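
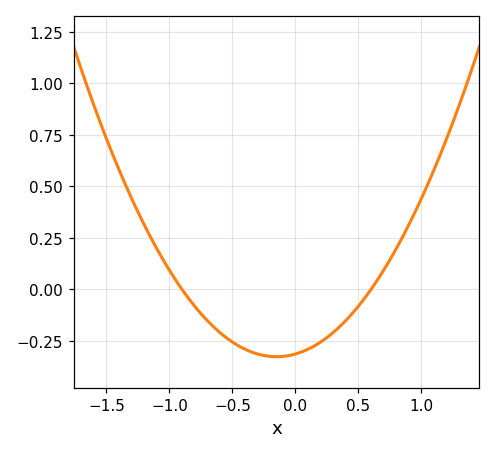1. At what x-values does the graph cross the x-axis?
-0.9, 0.6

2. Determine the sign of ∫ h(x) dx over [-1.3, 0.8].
negative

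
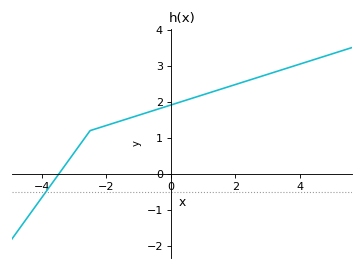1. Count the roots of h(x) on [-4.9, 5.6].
1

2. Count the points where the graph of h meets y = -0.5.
1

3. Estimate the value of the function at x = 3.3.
2.8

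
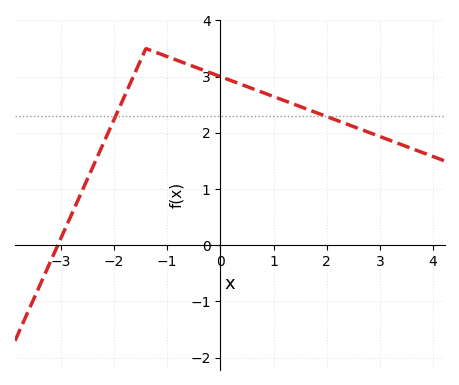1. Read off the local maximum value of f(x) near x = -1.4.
3.5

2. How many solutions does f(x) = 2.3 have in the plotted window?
2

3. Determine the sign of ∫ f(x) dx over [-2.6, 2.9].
positive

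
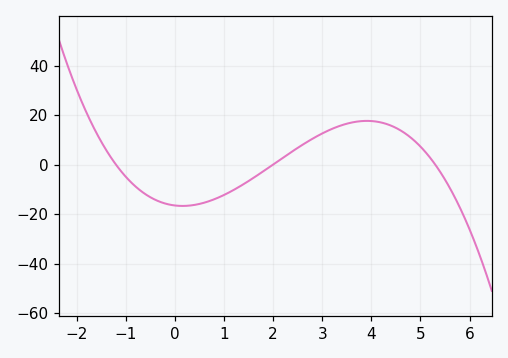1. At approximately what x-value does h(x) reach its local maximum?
3.91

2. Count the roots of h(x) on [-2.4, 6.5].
3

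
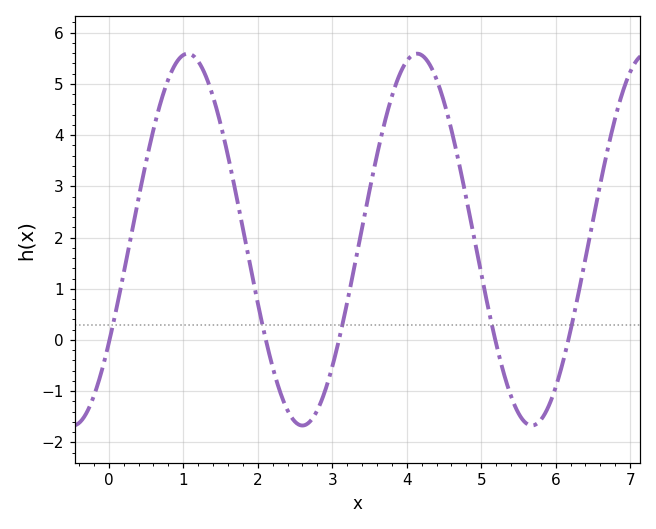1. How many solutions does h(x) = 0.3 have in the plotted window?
5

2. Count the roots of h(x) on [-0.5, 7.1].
5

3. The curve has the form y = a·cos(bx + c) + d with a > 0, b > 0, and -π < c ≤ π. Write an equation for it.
y = 3.63cos(2x - 2.2) + 1.96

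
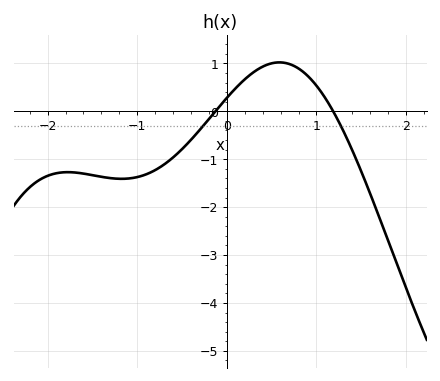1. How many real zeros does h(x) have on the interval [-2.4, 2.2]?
2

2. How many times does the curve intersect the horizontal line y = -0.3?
2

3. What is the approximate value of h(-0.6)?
-0.964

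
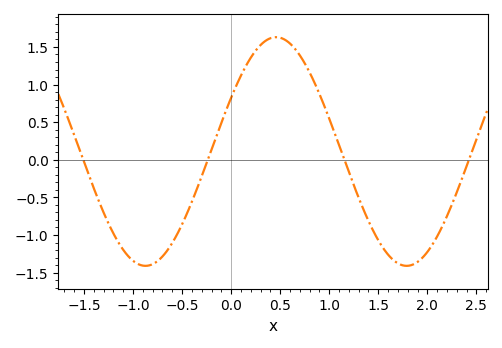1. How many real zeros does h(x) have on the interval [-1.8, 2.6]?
4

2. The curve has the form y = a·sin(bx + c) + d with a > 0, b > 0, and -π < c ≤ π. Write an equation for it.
y = 1.52sin(2.4x + 0.49) + 0.11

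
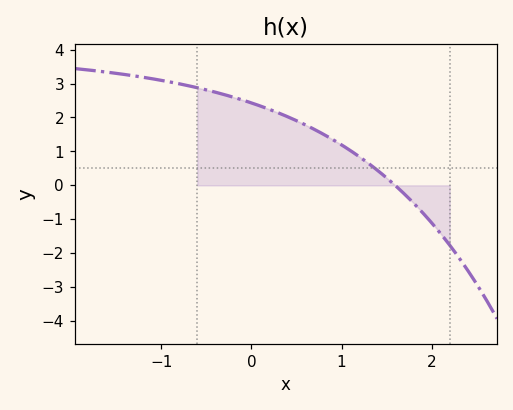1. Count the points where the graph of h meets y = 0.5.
1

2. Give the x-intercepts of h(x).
1.6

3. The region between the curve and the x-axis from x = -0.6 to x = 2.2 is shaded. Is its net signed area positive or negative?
positive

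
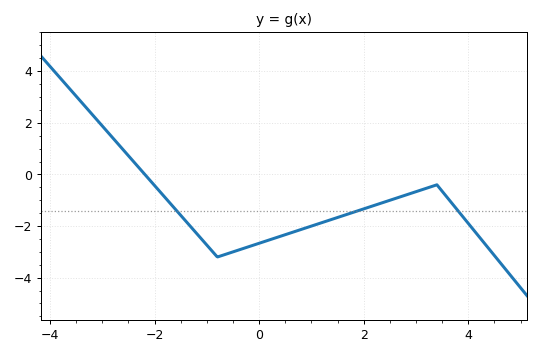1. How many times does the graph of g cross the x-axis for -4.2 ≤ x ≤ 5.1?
1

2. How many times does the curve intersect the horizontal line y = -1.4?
3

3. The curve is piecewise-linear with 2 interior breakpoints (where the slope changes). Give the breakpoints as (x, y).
(-0.8, -3.2); (3.4, -0.4)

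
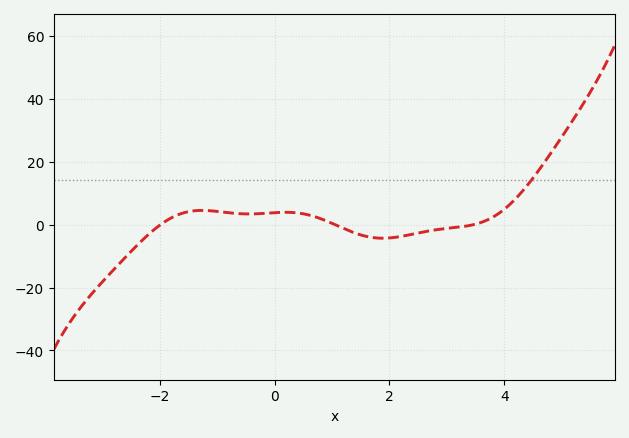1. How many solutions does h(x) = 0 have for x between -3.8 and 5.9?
3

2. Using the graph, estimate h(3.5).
0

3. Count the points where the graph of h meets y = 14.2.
1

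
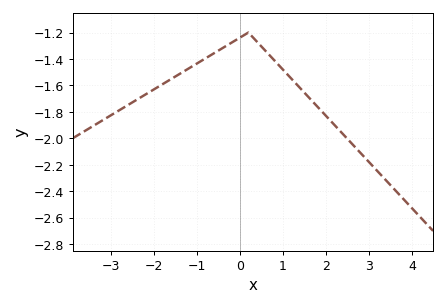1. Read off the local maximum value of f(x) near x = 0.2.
-1.2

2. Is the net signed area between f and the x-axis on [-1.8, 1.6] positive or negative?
negative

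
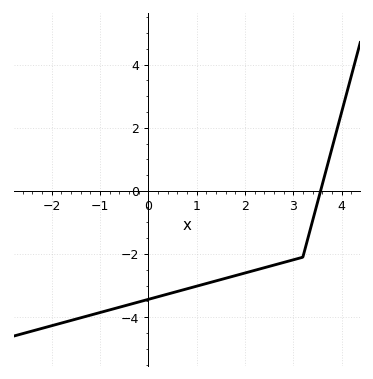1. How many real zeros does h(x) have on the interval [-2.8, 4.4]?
1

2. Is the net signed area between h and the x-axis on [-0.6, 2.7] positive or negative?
negative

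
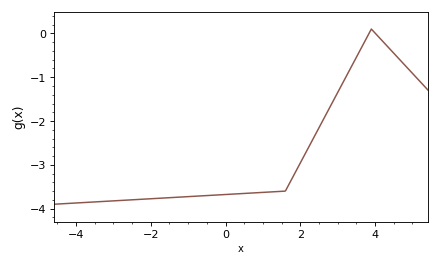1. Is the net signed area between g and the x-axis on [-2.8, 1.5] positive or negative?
negative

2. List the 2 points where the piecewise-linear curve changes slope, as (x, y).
(1.6, -3.6); (3.9, 0.1)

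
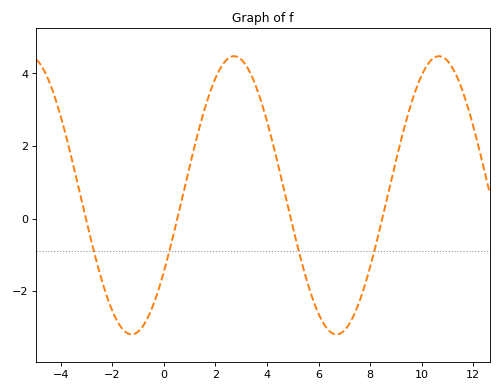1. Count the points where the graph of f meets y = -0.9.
4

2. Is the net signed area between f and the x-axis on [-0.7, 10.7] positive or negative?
positive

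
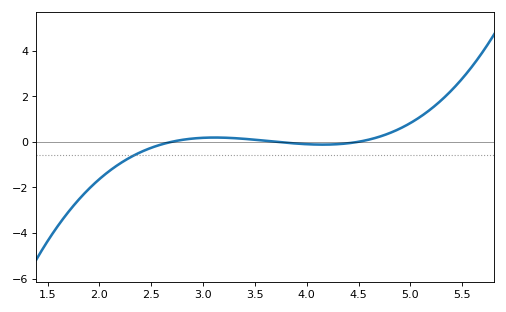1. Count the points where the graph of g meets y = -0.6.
1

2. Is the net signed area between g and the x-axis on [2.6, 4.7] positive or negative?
positive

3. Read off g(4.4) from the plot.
0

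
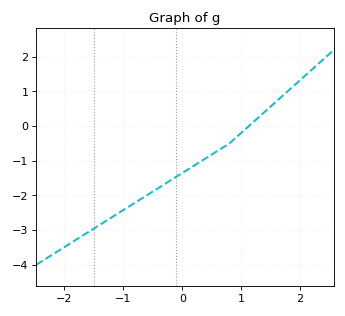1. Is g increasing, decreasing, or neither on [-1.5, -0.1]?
increasing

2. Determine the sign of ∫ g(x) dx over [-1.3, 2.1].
negative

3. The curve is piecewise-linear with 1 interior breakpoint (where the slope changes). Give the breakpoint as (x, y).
(0.8, -0.5)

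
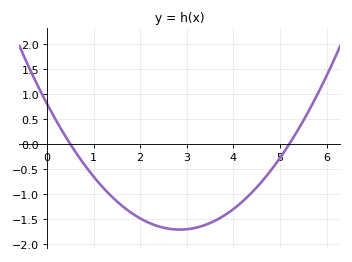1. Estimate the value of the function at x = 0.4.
0.15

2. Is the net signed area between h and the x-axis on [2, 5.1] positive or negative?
negative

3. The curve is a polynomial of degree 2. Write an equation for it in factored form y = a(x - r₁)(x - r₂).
y = 0.31(x - 0.5)(x - 5.2)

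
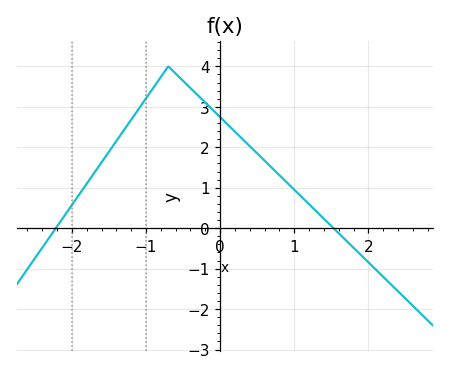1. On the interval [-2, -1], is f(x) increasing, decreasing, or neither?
increasing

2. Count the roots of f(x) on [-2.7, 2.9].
2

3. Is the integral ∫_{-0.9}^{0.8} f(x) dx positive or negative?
positive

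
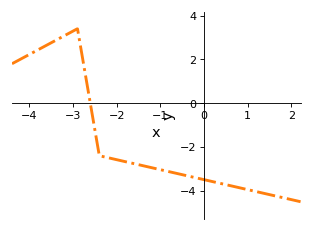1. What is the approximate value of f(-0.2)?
-3.4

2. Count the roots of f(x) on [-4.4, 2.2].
1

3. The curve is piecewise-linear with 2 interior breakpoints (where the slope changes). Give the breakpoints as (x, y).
(-2.9, 3.4); (-2.4, -2.4)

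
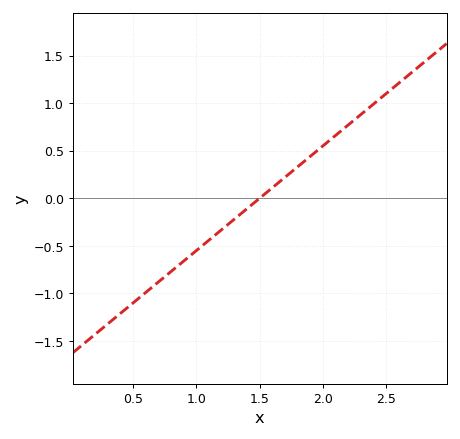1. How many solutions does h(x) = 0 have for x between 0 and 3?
1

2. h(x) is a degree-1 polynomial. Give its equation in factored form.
y = 1.1(x - 1.5)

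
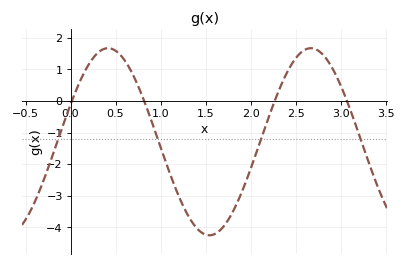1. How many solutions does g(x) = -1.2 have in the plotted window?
4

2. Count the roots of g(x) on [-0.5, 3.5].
4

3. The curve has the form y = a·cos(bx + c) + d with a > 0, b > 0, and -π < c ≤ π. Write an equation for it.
y = 2.96cos(2.79x - 1.16) - 1.29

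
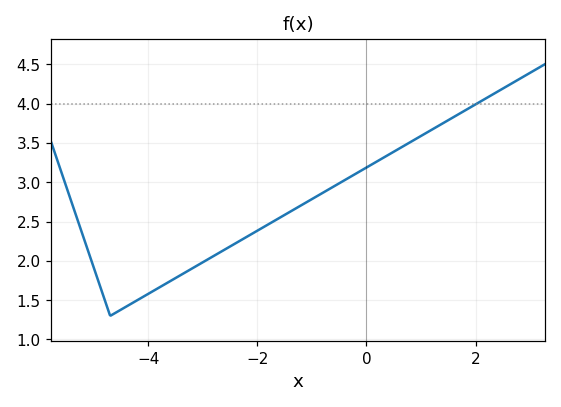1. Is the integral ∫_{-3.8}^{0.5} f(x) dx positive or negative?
positive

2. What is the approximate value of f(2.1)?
4.05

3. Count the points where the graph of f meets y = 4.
1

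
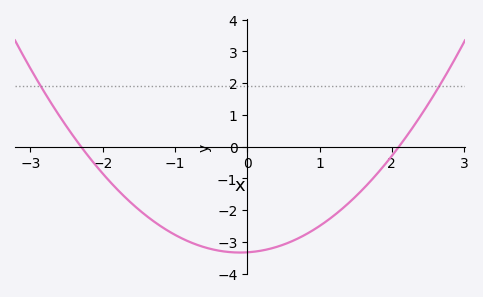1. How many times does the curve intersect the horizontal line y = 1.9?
2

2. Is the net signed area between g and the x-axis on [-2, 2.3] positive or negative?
negative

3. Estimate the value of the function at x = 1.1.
-2.35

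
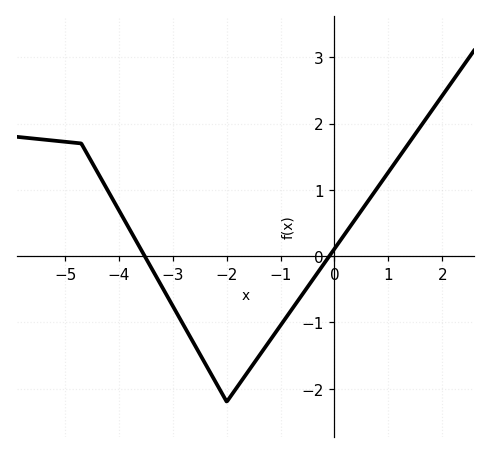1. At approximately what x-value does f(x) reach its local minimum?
-2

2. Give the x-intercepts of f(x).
-3.52, -0.095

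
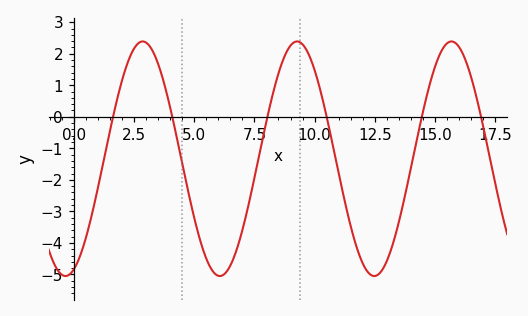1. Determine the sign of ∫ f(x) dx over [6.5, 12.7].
negative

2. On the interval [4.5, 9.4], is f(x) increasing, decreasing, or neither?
neither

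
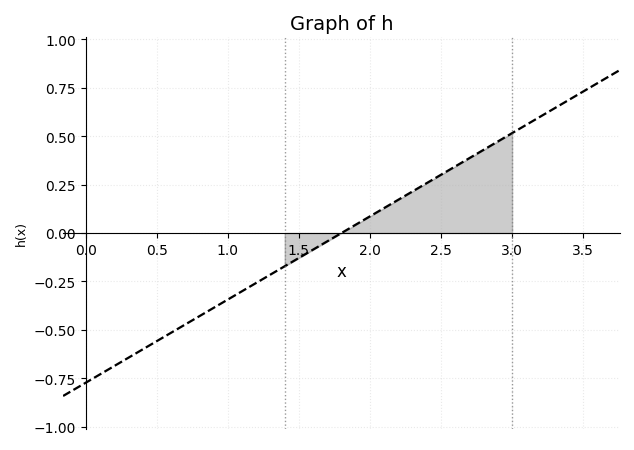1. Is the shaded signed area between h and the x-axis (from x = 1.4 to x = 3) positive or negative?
positive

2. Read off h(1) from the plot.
-0.344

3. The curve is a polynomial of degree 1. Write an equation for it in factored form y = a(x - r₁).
y = 0.43(x - 1.8)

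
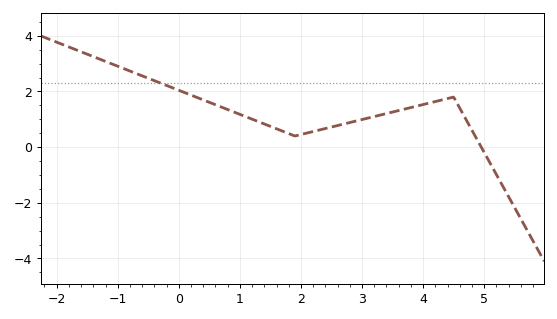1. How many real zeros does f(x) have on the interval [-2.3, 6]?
1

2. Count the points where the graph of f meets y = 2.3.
1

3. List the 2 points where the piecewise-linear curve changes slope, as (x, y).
(1.9, 0.4); (4.5, 1.8)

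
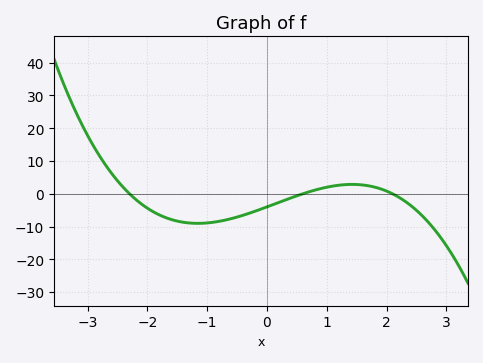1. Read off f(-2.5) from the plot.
4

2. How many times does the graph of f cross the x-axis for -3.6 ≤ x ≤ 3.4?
3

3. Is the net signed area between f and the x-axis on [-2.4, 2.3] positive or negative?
negative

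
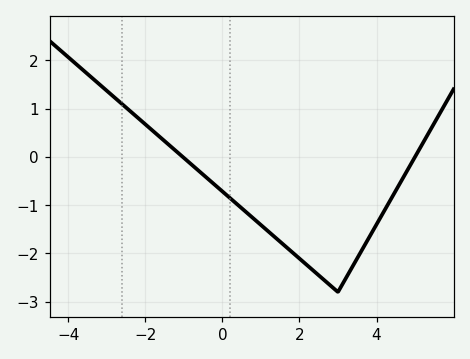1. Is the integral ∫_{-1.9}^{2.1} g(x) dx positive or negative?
negative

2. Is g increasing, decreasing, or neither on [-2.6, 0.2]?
decreasing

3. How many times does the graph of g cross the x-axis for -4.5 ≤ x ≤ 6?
2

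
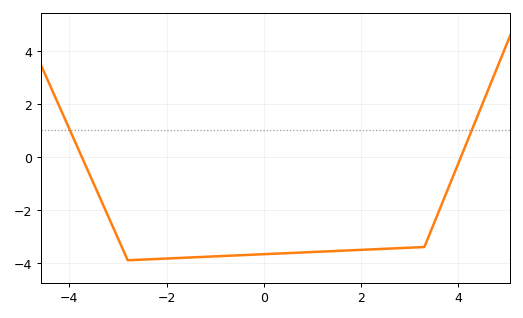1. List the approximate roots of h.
-3.8, 4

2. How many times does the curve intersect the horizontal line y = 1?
2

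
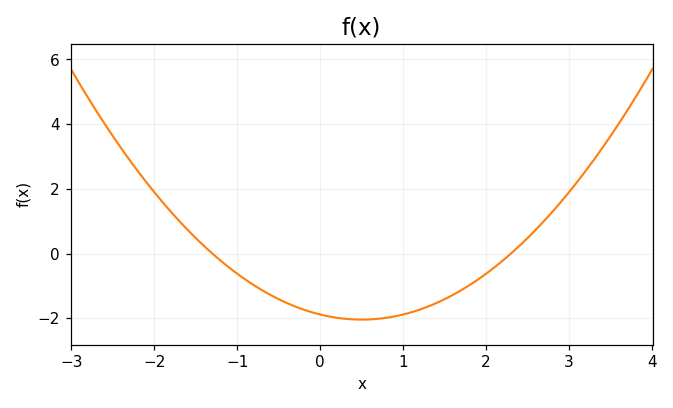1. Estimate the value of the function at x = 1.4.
-1.6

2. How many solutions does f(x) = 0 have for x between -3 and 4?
2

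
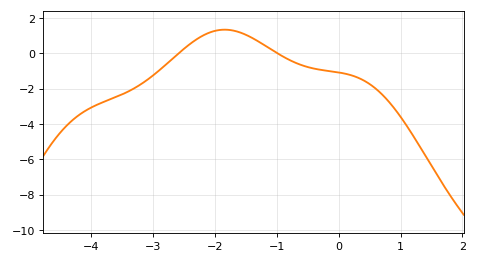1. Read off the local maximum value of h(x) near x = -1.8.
1.4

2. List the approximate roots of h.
-2.6, -1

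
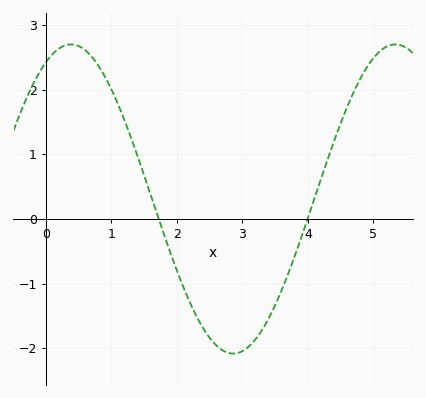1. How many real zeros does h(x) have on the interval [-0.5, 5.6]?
2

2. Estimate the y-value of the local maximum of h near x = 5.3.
2.7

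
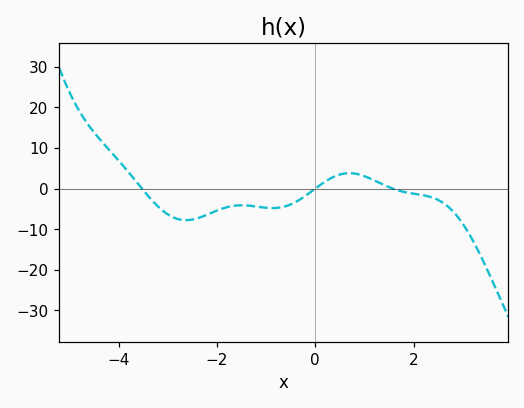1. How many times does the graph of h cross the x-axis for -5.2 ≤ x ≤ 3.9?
3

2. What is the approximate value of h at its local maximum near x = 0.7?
4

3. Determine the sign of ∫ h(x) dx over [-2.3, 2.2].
negative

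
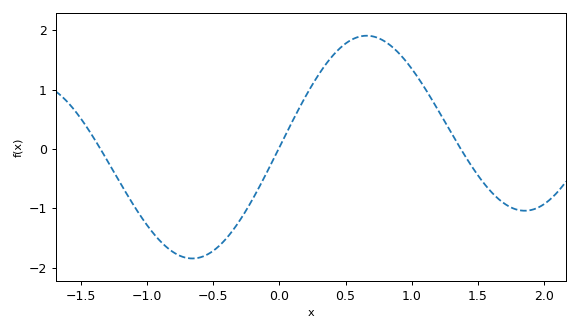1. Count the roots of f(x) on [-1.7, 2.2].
3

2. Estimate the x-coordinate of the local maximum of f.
0.658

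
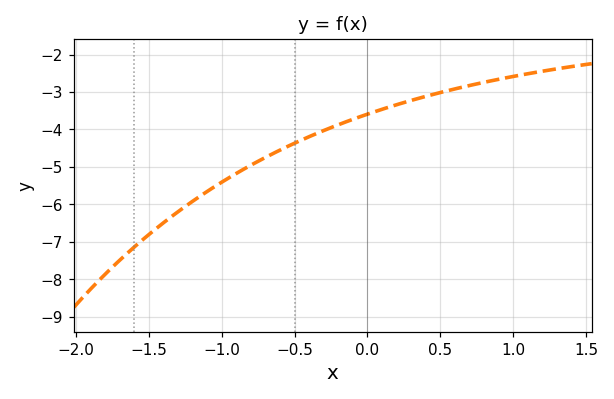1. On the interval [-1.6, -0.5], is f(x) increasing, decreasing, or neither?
increasing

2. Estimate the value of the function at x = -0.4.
-4.19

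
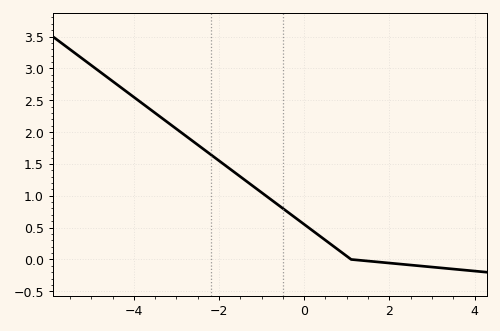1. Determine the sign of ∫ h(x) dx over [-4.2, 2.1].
positive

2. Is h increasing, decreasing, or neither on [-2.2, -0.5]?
decreasing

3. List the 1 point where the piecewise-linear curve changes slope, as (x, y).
(1.1, 0)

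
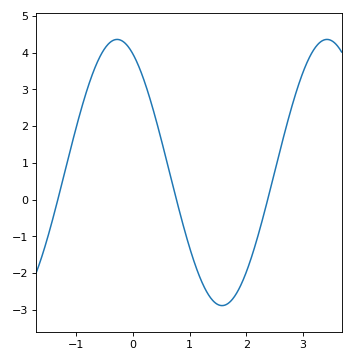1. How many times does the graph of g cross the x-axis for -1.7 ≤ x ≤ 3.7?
3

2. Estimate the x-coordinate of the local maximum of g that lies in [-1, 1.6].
-0.275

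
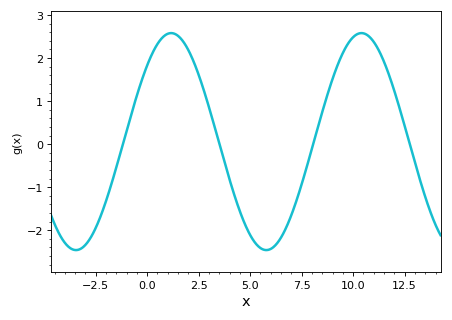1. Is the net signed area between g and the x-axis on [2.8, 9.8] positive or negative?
negative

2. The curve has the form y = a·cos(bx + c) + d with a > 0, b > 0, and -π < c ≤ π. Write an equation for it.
y = 2.52cos(0.68x - 0.79) + 0.06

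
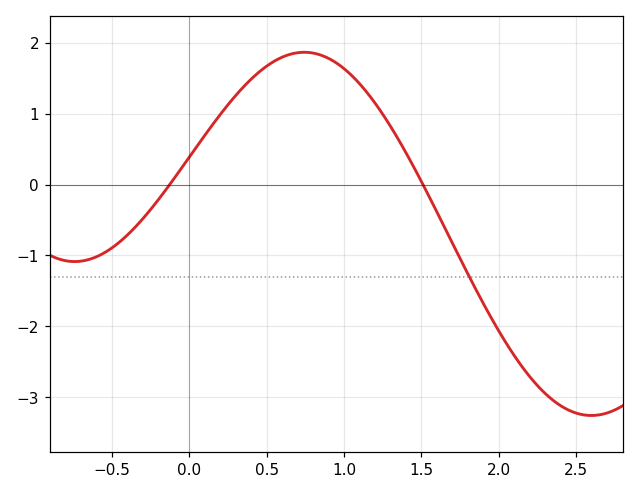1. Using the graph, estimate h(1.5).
0.044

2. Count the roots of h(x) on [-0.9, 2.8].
2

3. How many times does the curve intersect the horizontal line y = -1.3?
1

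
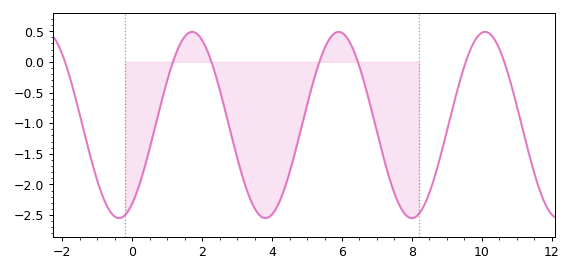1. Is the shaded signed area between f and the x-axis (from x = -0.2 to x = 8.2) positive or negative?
negative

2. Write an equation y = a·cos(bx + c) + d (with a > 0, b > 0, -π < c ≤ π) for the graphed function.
y = 1.52cos(1.5x - 2.57) - 1.03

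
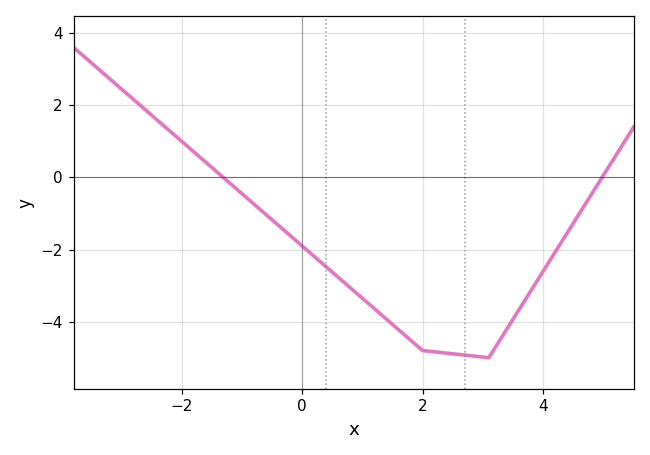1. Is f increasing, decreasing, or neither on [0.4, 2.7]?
decreasing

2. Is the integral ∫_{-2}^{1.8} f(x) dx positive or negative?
negative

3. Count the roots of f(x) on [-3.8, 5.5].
2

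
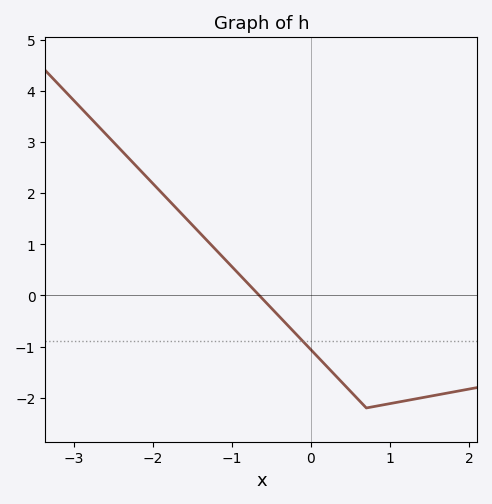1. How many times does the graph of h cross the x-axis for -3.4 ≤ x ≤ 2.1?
1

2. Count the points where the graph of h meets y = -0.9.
1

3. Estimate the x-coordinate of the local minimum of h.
0.7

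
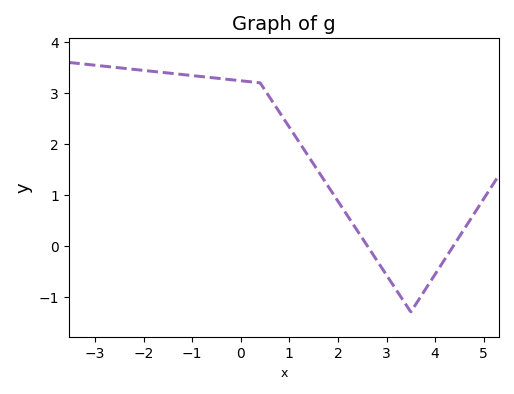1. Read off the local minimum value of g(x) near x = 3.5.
-1.3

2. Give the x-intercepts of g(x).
2.6, 4.38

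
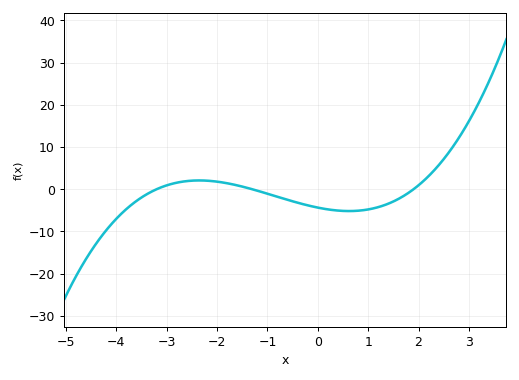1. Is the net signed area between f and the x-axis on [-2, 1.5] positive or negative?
negative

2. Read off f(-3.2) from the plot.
0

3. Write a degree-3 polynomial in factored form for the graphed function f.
y = 0.55(x + 3.2)(x + 1.3)(x - 1.9)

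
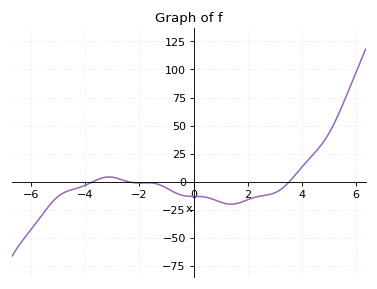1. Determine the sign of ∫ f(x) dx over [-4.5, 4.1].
negative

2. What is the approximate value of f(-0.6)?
-10.6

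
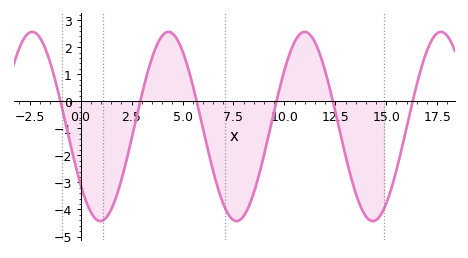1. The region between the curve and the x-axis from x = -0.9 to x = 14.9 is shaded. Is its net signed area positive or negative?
negative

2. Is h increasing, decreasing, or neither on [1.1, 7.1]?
neither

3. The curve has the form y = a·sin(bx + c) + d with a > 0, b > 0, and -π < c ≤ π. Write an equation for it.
y = 3.5sin(0.94x - 2.48) - 0.93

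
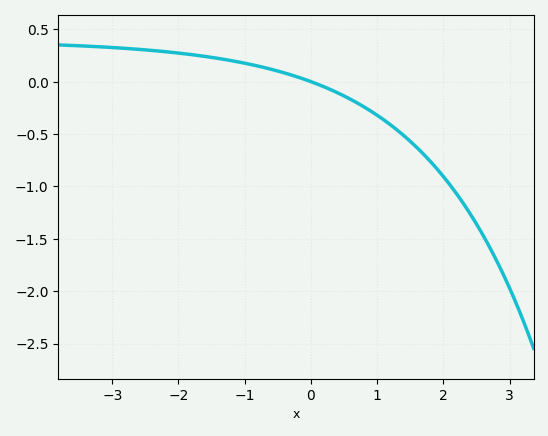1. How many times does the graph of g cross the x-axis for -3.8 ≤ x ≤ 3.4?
1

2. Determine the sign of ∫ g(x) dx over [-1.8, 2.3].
negative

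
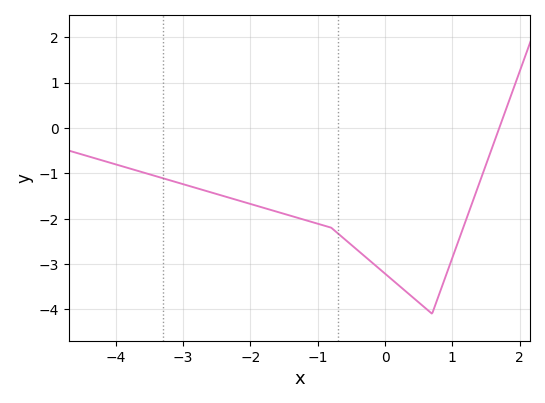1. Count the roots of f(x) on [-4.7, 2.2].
1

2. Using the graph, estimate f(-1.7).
-1.8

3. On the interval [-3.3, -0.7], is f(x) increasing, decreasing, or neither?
decreasing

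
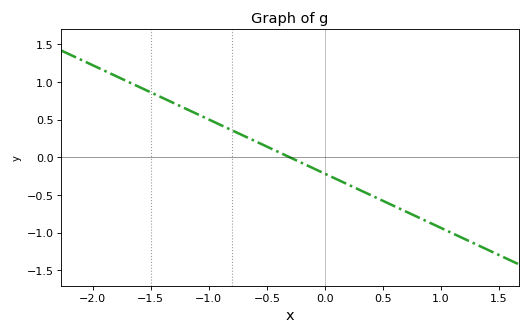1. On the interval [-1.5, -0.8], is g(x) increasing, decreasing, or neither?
decreasing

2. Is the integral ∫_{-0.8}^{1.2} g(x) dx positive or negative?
negative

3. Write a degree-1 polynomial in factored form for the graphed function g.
y = -0.72(x + 0.3)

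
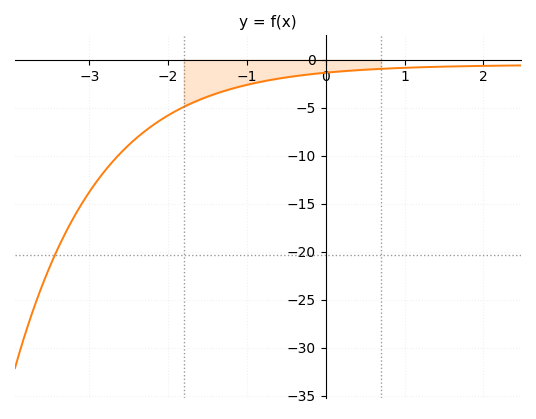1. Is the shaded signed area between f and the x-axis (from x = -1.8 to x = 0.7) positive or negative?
negative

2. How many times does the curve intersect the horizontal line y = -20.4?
1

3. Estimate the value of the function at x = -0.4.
-1.5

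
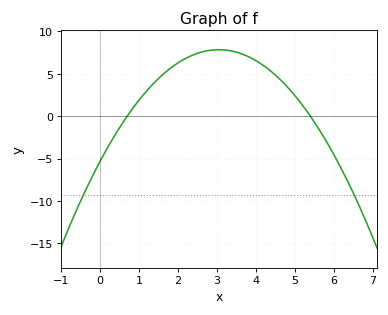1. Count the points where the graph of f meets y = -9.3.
2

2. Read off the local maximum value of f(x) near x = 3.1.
8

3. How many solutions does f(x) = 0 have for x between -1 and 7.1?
2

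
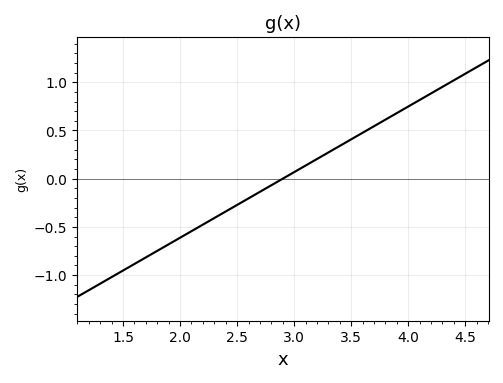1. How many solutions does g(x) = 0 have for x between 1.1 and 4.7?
1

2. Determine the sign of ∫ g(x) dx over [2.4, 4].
positive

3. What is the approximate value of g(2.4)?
-0.35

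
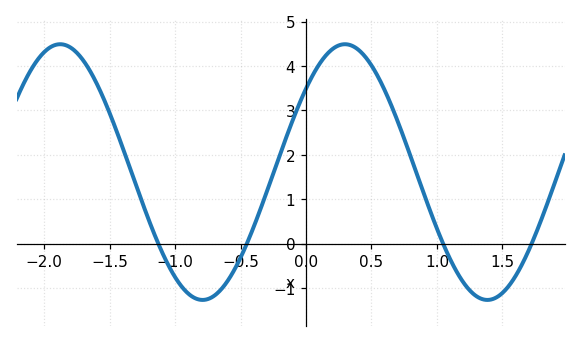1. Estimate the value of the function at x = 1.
0.333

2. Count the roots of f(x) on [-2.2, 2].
4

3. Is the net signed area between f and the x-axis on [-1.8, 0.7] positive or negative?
positive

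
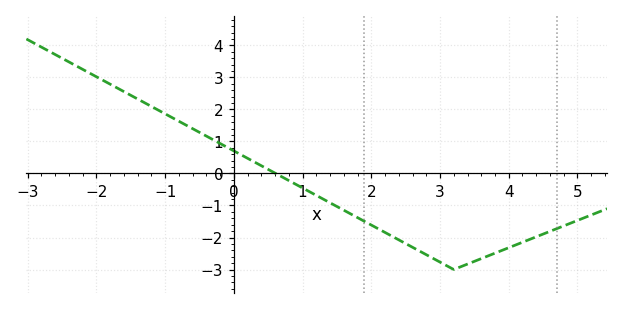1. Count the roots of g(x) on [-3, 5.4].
1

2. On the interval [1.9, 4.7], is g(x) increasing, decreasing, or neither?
neither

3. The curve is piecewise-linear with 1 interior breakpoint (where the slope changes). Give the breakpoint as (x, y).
(3.2, -3)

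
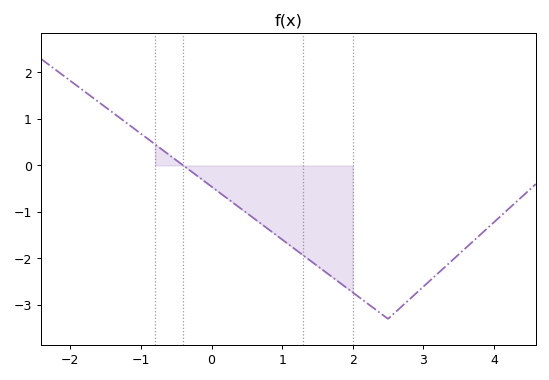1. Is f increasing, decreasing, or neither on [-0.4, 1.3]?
decreasing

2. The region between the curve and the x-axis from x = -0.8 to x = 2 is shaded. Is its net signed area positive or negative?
negative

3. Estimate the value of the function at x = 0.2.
-0.7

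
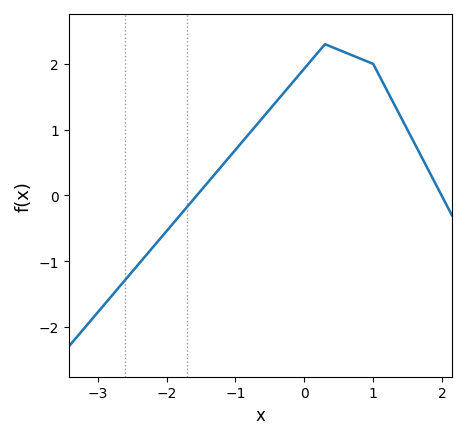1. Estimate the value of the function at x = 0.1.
2.05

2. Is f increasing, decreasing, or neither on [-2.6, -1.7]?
increasing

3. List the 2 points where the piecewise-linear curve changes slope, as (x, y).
(0.3, 2.3); (1, 2)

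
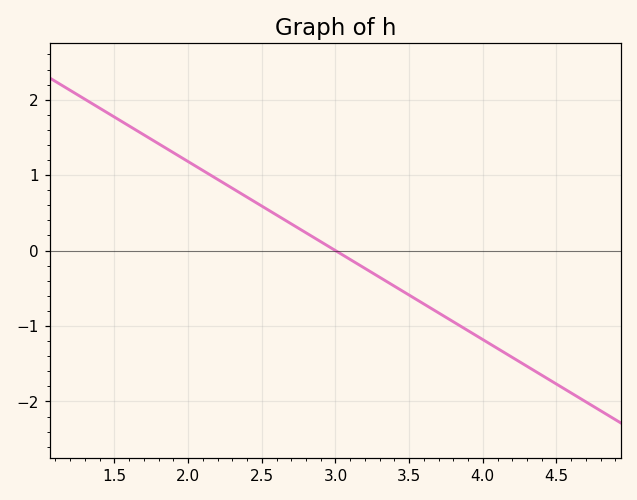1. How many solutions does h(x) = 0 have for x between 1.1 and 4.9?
1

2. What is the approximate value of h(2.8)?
0.2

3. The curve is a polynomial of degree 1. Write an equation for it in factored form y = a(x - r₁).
y = -1.18(x - 3)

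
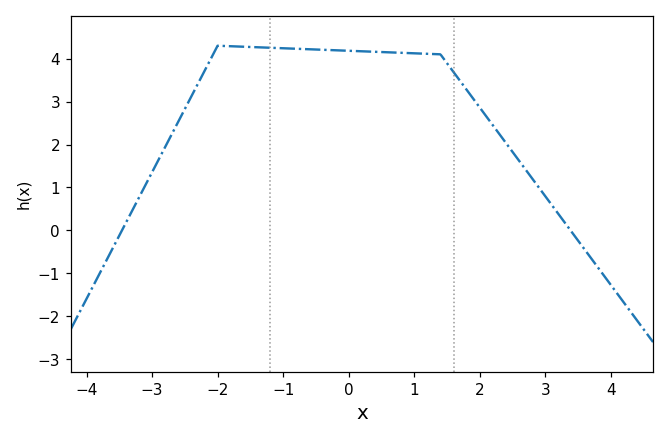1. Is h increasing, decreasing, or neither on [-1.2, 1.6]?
decreasing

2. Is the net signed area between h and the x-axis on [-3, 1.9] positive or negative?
positive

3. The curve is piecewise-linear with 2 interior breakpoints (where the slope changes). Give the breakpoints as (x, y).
(-2, 4.3); (1.4, 4.1)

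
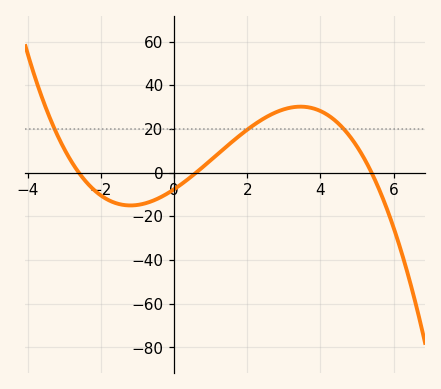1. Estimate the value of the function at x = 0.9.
4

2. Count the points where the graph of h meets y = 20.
3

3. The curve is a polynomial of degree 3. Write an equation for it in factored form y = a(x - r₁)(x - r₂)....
y = -0.9(x + 2.6)(x - 0.6)(x - 5.4)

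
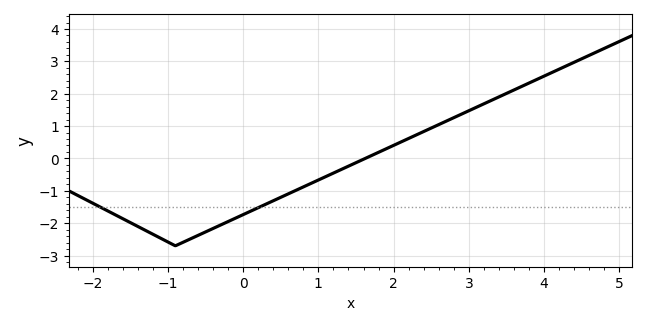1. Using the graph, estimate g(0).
-1.7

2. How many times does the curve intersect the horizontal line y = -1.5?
2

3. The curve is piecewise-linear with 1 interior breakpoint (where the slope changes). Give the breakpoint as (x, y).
(-0.9, -2.7)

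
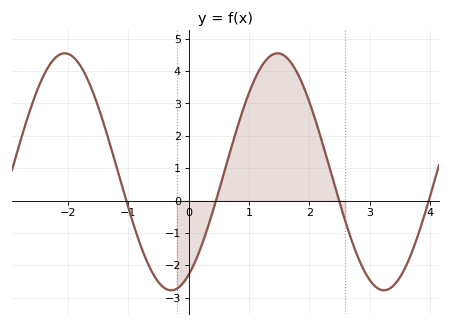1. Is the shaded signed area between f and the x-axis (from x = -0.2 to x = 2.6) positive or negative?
positive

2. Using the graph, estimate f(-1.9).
4.41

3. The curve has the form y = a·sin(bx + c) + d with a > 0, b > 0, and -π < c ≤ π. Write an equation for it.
y = 3.66sin(1.78x - 1.05) + 0.89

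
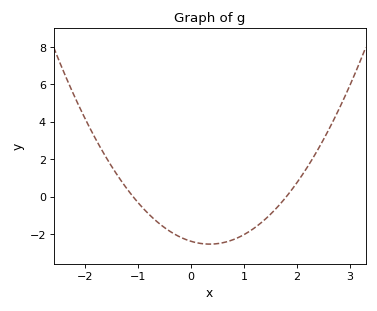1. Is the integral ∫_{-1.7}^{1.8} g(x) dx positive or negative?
negative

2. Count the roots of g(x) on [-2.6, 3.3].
2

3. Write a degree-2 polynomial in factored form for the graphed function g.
y = 1.21(x + 1.1)(x - 1.8)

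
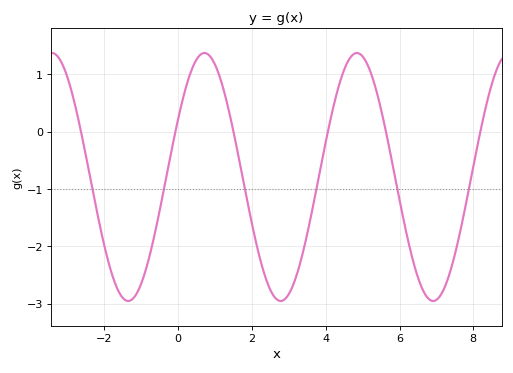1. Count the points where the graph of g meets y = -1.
6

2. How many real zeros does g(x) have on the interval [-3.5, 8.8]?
6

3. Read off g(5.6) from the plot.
0.096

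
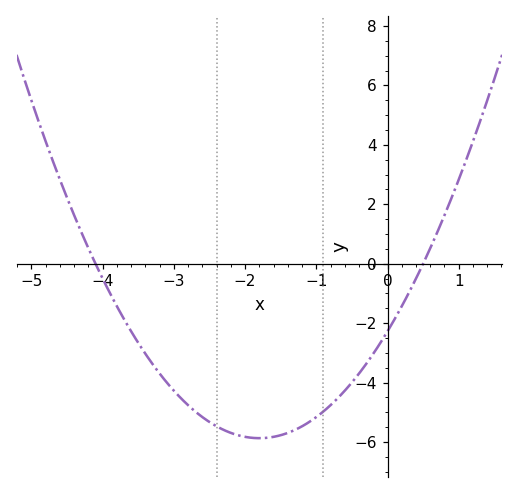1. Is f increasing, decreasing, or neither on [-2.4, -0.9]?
neither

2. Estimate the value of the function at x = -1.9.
-5.8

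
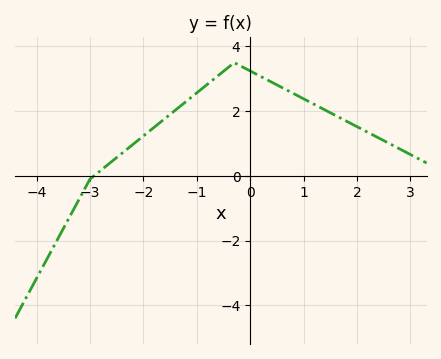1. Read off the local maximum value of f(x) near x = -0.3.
3.4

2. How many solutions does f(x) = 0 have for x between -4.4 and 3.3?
1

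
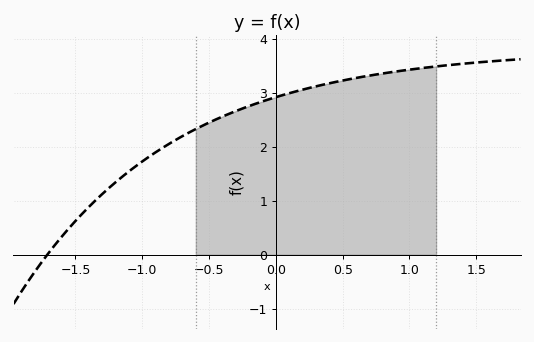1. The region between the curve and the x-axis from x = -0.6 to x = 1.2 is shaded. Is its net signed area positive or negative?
positive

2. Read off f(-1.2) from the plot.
1.34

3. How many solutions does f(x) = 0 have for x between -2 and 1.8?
1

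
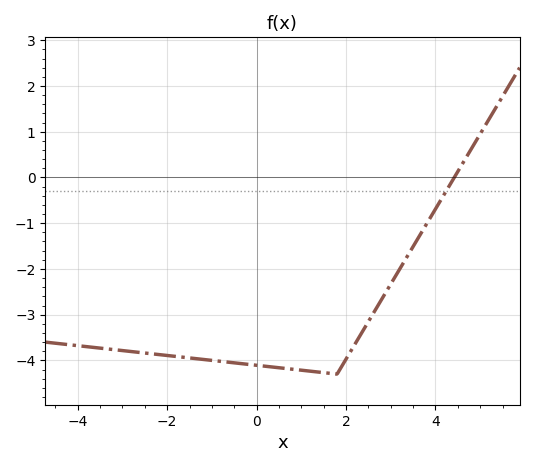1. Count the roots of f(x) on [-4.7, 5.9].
1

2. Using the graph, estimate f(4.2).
-0.362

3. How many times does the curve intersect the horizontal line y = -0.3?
1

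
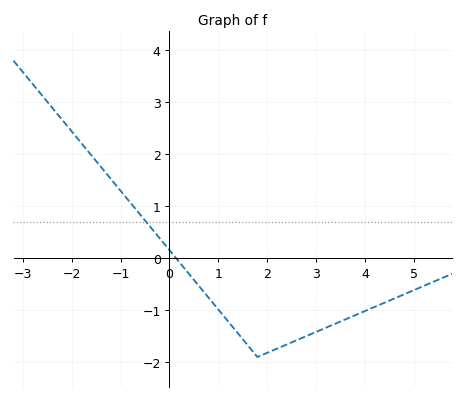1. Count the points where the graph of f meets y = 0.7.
1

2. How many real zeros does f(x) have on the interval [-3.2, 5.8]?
1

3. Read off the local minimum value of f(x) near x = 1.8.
-1.9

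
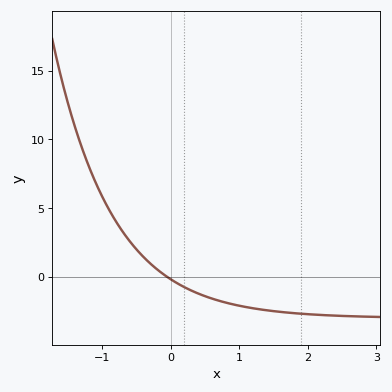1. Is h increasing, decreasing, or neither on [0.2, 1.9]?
decreasing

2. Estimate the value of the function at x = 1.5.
-2.5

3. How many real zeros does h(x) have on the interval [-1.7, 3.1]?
1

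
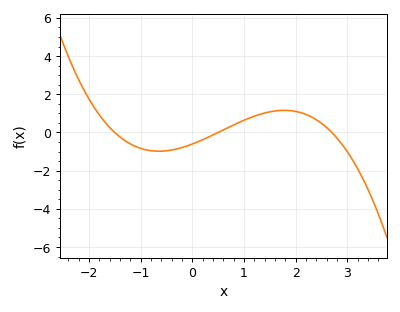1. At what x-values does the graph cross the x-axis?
-1.5, 0.5, 2.7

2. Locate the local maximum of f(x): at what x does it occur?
1.8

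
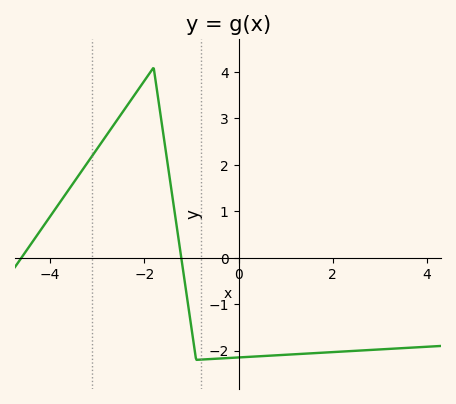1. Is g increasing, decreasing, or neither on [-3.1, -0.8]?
neither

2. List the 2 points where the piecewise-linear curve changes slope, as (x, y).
(-1.8, 4.1); (-0.9, -2.2)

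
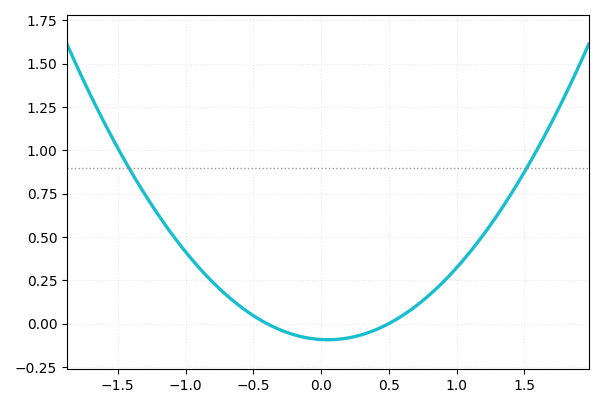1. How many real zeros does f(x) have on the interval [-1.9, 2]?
2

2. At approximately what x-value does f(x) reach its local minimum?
0.1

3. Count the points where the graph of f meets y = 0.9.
2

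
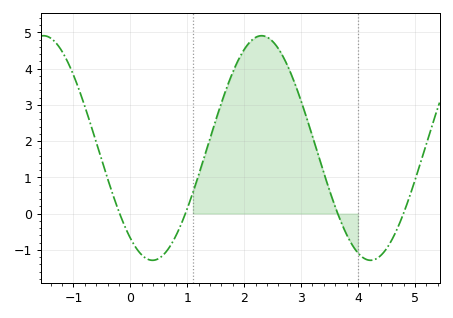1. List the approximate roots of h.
-0.187, 0.968, 3.64, 4.8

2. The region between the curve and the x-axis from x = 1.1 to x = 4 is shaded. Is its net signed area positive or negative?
positive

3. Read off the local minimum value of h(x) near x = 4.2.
-1.29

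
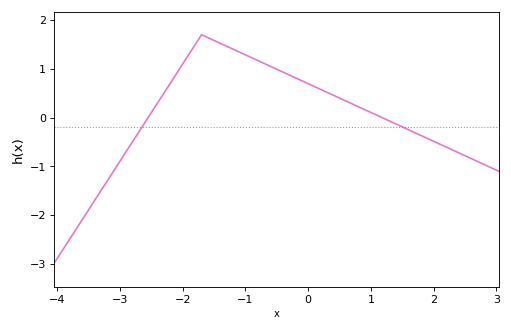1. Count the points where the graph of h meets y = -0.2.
2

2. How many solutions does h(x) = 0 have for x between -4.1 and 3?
2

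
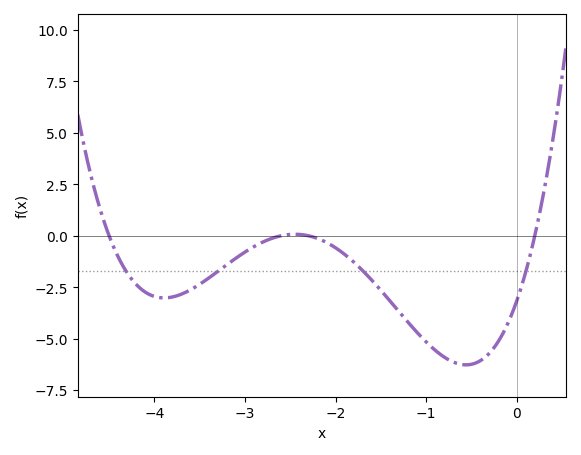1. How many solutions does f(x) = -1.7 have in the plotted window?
4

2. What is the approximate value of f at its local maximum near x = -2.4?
0.072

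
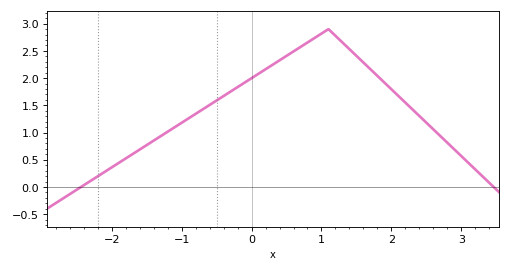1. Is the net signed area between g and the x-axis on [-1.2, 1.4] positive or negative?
positive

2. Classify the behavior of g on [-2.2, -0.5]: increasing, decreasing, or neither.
increasing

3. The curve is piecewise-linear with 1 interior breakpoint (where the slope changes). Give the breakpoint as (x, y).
(1.1, 2.9)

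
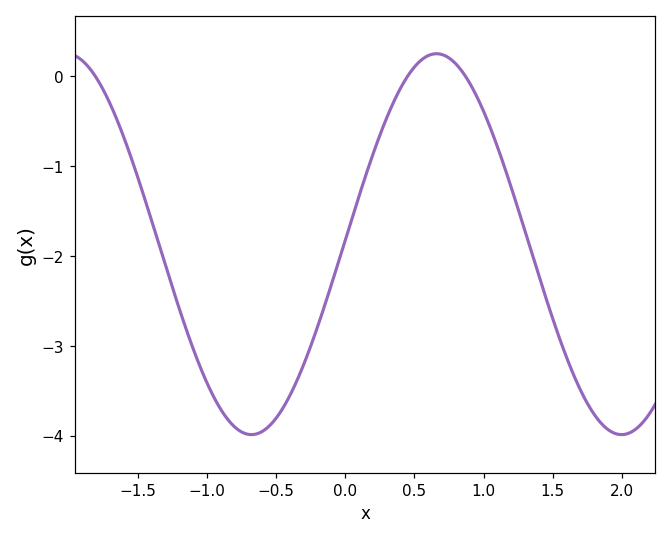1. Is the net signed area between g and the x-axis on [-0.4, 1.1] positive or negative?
negative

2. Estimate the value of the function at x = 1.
-0.4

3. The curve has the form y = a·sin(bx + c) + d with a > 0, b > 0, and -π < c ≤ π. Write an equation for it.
y = 2.12sin(2.4x + 0.02) - 1.87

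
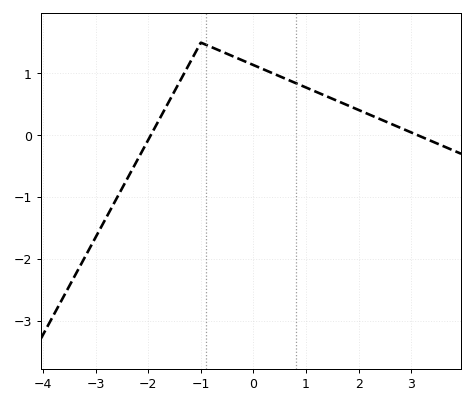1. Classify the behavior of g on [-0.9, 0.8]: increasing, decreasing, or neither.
decreasing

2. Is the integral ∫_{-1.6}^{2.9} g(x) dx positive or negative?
positive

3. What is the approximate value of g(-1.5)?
0.7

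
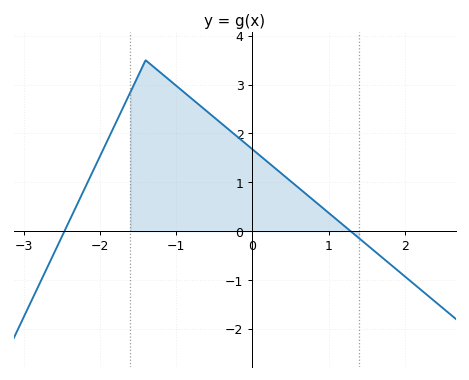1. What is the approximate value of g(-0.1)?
1.81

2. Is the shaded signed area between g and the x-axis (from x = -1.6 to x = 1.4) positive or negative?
positive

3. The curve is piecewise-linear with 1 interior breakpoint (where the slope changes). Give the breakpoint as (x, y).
(-1.4, 3.5)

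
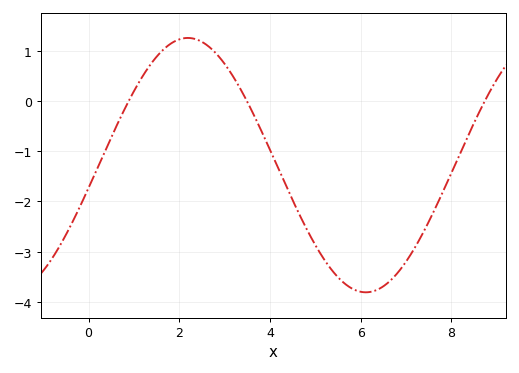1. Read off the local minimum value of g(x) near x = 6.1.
-3.8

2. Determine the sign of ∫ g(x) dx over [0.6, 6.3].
negative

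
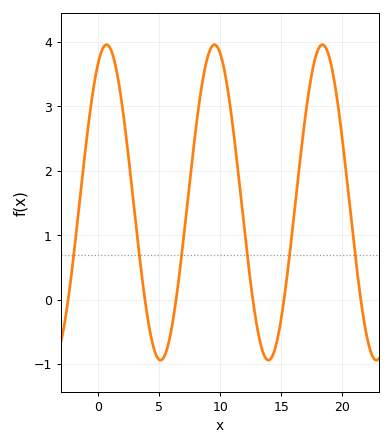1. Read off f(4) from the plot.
-0.23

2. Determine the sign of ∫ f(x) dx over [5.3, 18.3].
positive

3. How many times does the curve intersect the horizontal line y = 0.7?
6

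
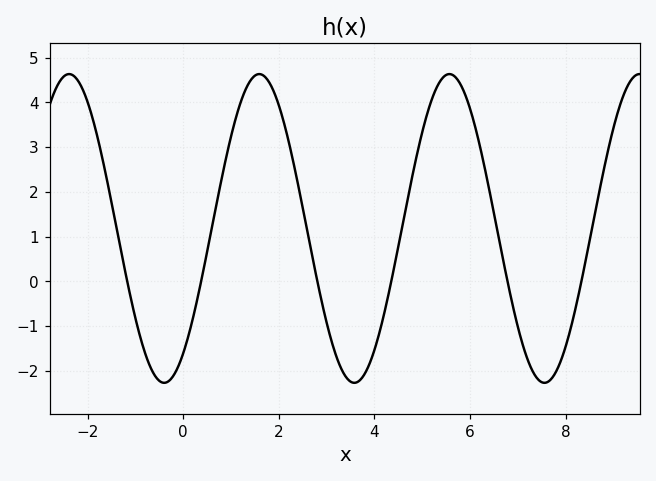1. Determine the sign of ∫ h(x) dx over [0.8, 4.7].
positive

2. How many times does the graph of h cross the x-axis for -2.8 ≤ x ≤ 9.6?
6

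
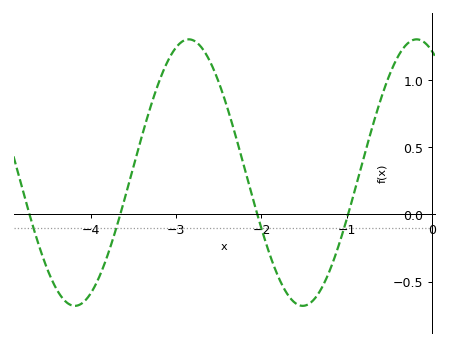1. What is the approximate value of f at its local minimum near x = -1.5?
-0.68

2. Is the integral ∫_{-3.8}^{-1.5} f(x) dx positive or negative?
positive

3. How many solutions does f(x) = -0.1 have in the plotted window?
4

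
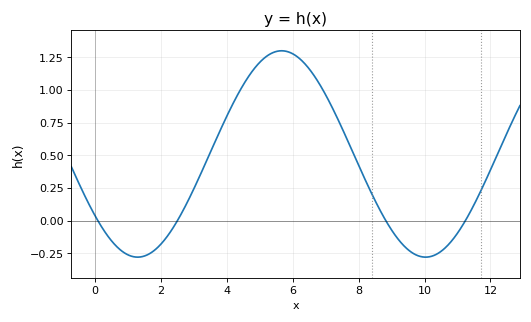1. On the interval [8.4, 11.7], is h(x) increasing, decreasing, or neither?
neither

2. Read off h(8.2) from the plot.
0.314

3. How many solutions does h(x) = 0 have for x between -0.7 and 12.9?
4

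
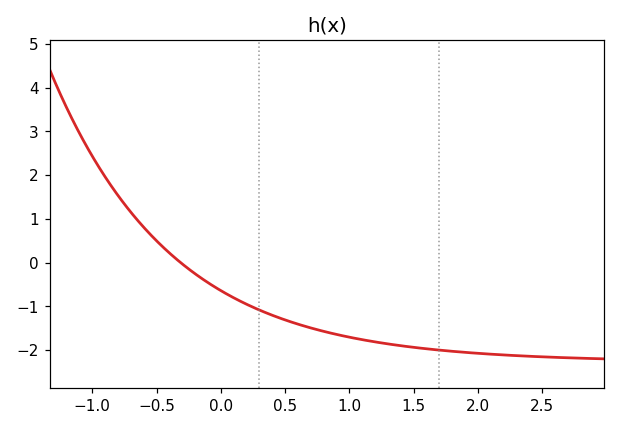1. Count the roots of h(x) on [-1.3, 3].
1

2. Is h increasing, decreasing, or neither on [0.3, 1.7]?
decreasing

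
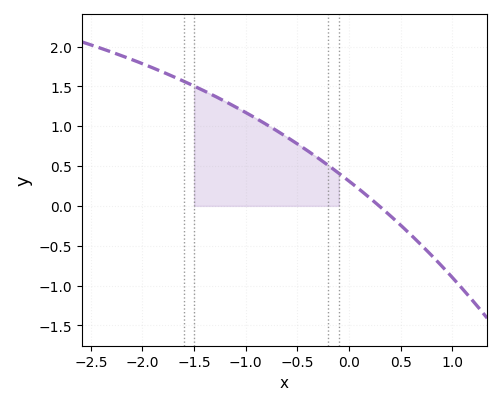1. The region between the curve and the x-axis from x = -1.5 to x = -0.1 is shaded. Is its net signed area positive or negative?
positive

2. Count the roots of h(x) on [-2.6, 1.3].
1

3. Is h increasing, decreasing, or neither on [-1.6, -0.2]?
decreasing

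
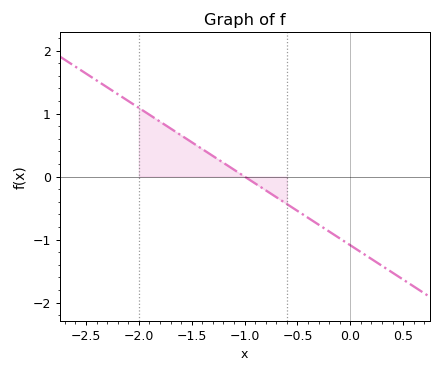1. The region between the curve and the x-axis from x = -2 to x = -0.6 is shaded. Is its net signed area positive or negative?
positive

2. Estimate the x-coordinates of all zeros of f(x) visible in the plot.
-1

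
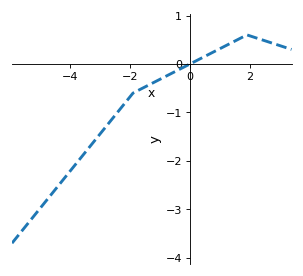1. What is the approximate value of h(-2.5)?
-1.1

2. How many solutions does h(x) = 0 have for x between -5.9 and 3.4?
1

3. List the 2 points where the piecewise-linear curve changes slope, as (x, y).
(-1.9, -0.6); (1.9, 0.6)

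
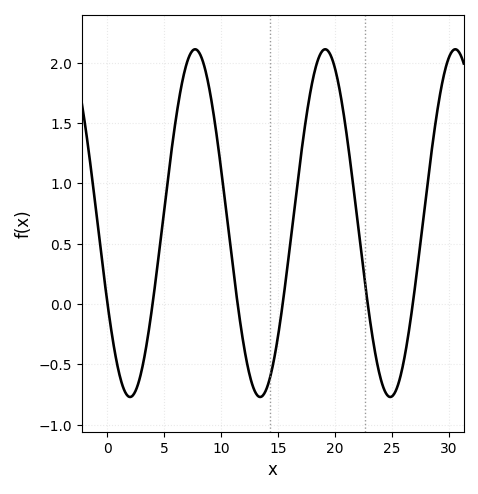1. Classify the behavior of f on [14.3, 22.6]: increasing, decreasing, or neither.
neither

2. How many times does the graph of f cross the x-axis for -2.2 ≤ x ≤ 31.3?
6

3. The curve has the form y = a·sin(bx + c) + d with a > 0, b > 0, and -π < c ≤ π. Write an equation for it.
y = 1.44sin(0.55x - 2.7) + 0.67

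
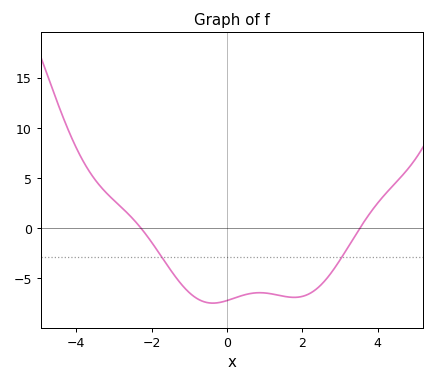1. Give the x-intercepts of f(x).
-2.2, 3.6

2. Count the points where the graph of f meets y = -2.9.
2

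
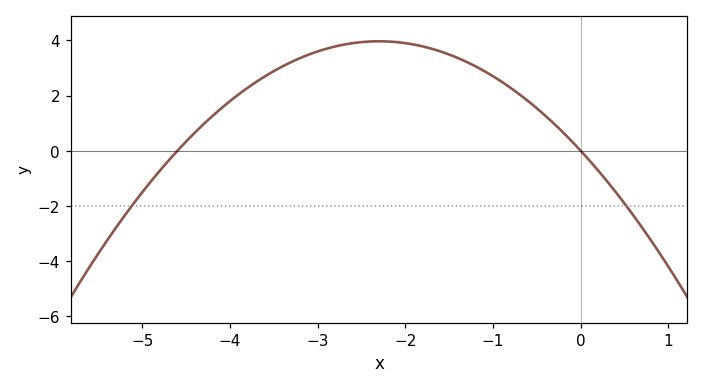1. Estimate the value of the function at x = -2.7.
3.8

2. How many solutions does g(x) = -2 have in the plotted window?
2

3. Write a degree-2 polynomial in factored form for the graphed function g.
y = -0.75(x + 4.6)(x - 0)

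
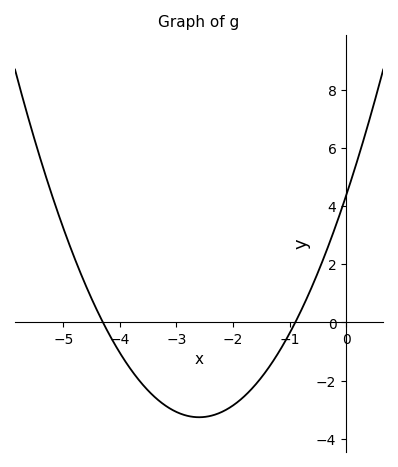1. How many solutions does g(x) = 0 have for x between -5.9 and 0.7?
2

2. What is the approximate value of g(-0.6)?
1.2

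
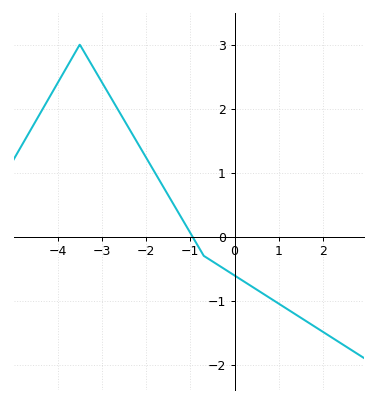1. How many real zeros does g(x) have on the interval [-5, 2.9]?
1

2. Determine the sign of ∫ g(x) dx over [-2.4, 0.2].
positive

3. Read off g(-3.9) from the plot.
2.5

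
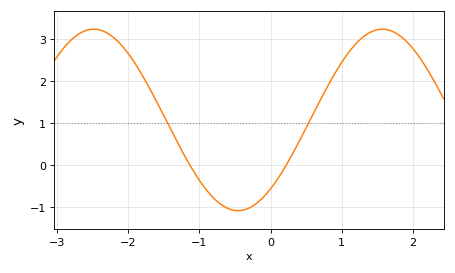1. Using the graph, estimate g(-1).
-0.362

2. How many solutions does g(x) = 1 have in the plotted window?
2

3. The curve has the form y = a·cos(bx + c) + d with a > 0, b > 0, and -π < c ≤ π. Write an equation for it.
y = 2.16cos(1.55x - 2.43) + 1.08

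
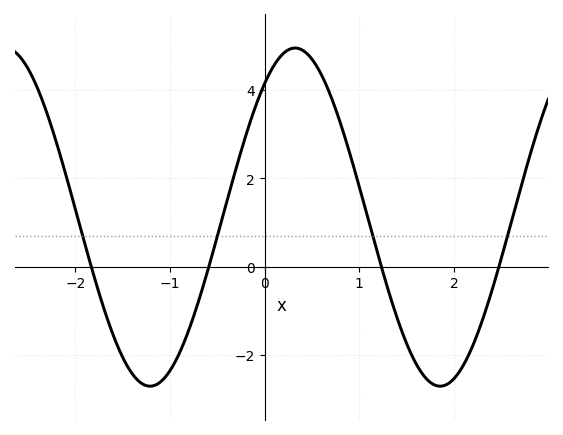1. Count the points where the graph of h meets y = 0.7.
4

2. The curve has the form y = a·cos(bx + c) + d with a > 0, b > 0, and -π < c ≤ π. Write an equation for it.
y = 3.83cos(2x - 0.66) + 1.12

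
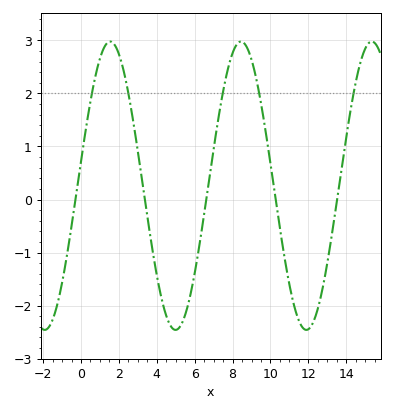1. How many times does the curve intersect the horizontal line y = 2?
5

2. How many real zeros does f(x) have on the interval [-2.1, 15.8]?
5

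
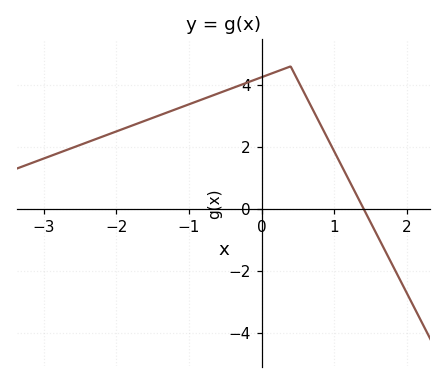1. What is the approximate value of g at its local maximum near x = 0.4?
4.6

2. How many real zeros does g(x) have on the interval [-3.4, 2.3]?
1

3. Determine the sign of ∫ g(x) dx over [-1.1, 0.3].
positive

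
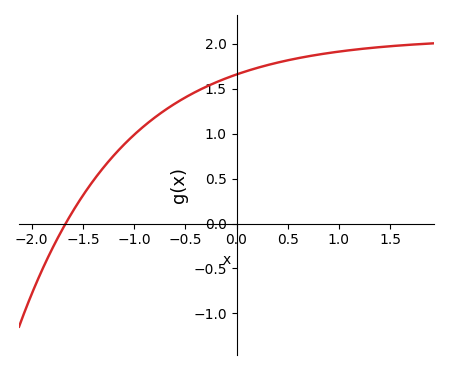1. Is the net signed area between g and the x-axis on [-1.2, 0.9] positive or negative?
positive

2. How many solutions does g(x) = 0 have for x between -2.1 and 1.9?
1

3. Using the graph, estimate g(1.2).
1.94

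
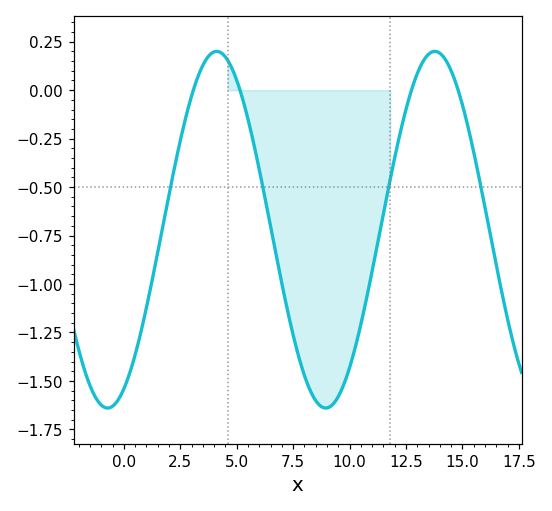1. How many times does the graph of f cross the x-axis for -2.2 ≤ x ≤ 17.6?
4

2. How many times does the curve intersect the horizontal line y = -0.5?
4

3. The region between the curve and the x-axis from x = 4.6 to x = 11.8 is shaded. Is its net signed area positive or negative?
negative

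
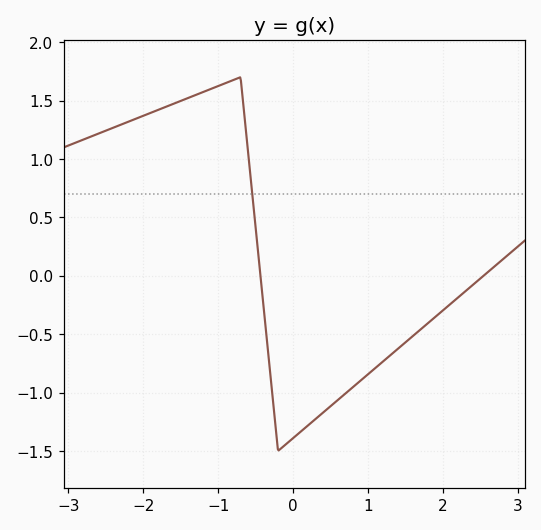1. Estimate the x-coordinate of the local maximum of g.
-0.701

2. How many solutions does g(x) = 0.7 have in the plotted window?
1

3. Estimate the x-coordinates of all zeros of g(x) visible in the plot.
-0.434, 2.54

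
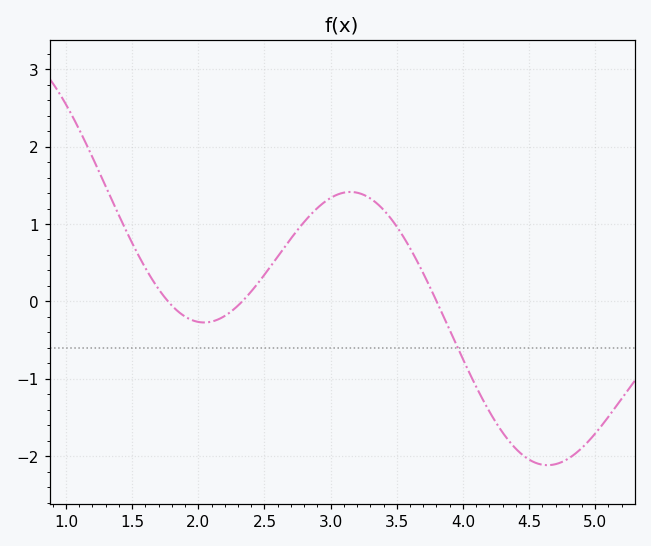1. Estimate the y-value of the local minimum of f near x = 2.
-0.273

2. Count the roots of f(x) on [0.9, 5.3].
3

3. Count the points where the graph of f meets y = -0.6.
1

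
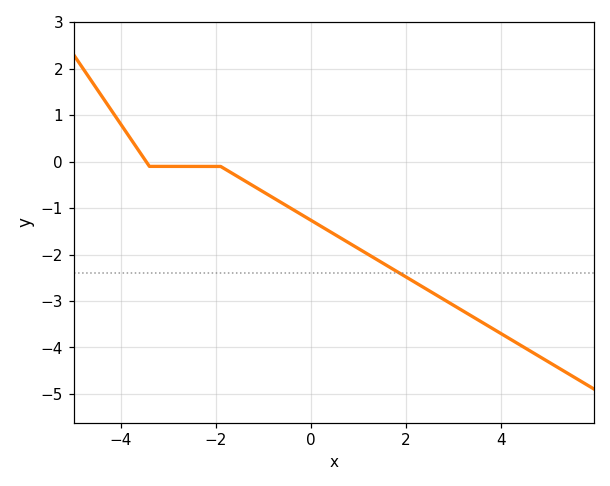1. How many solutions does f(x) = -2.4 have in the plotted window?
1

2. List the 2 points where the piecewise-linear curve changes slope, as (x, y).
(-3.4, -0.1); (-1.9, -0.1)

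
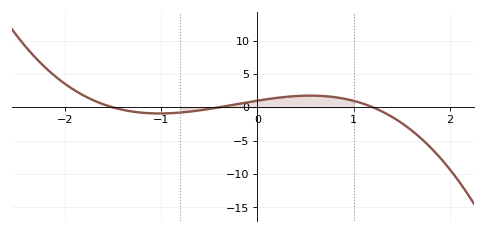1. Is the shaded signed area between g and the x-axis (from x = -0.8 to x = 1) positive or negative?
positive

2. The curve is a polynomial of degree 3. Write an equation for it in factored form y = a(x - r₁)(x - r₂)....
y = -1.39(x + 1.5)(x + 0.4)(x - 1.2)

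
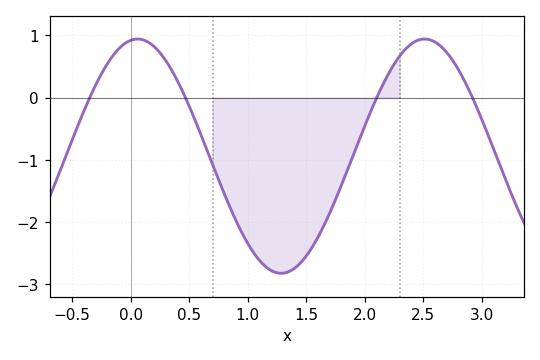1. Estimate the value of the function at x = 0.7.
-1.1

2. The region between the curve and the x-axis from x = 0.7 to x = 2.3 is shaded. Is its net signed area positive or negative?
negative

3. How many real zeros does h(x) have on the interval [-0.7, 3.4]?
4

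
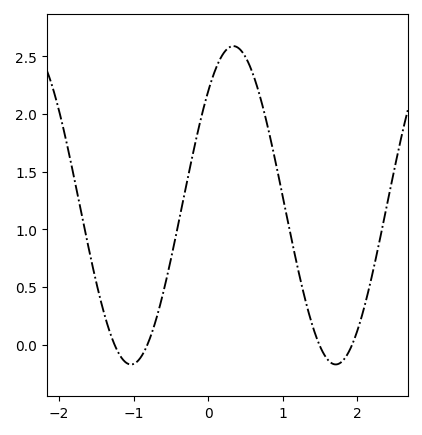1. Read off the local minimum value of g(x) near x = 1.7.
-0.15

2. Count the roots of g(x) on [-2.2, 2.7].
4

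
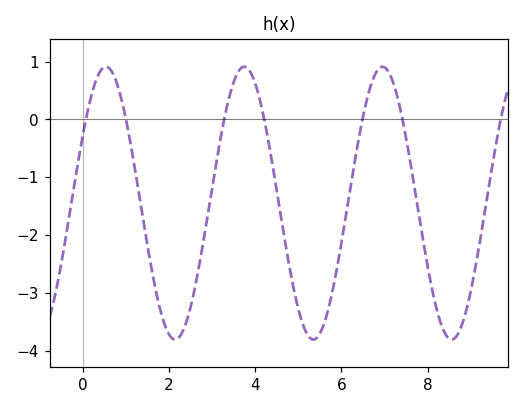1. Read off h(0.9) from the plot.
0.349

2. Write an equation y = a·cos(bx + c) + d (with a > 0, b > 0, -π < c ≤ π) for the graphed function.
y = 2.36cos(1.96x - 1.06) - 1.45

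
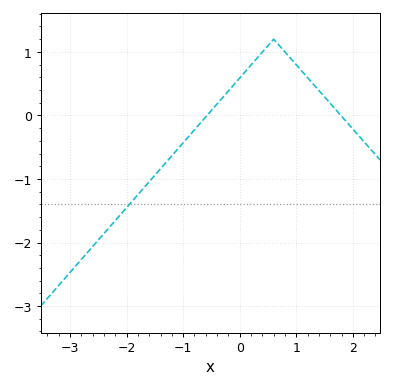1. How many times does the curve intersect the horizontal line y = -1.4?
1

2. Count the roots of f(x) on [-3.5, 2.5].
2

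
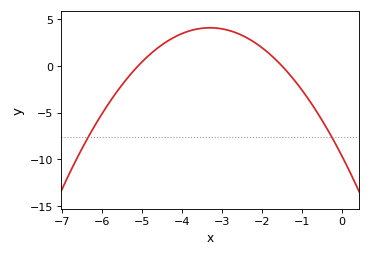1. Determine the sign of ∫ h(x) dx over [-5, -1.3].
positive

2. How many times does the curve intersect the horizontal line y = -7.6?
2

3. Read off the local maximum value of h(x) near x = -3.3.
4.08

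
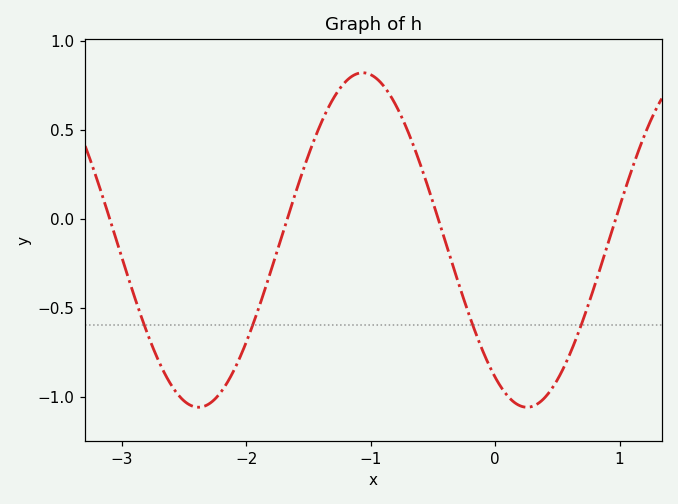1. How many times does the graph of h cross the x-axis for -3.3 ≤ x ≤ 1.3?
4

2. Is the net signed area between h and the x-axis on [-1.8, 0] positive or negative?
positive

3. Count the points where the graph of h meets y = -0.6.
4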